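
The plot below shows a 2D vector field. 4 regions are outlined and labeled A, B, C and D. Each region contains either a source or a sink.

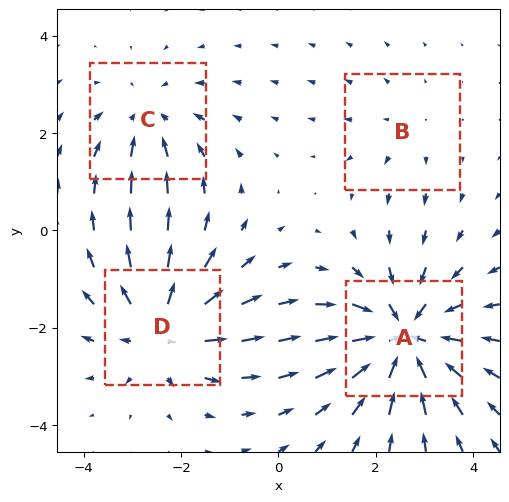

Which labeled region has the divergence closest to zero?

Divergence at each region's feature centre — A: about -6, B: about +2, C: about -3, D: about +4. Region B is closest to zero.

B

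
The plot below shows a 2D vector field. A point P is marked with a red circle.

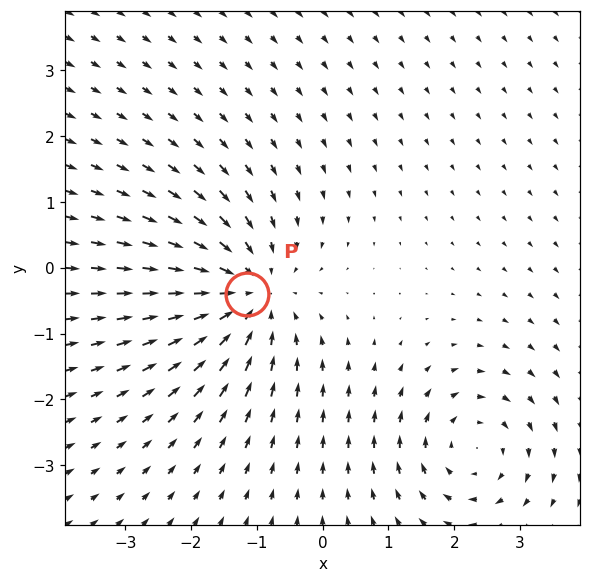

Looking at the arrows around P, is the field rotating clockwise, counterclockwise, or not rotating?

not rotating

Near P at (-1.1, -0.4) the arrows show no circulation. The curl there is ≈0.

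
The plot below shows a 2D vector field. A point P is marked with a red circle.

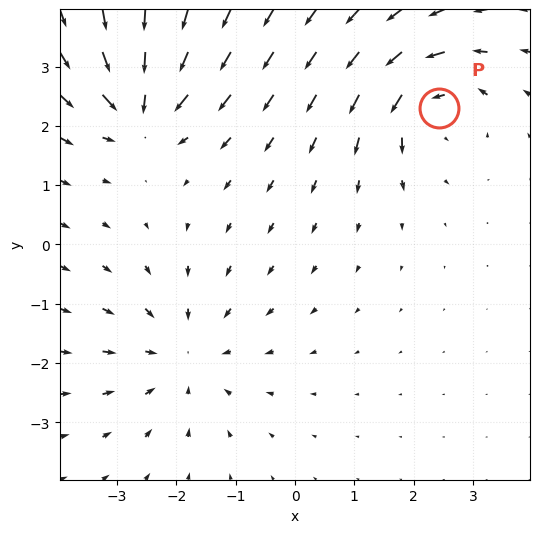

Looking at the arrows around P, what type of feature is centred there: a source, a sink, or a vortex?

At P (2.4, 2.3) the arrows circulate counterclockwise. Divergence ≈0, curl about +4 — near-zero divergence with nonzero curl is a vortex.

vortex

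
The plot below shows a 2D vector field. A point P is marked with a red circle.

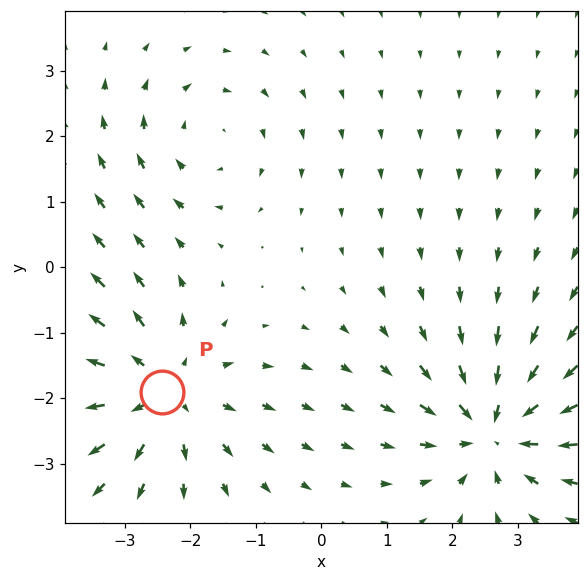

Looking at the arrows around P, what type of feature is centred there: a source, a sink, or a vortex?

source

At P (-2.4, -1.9) the arrows spread outward. Divergence about +4, curl ≈0 — positive divergence with near-zero curl is a source.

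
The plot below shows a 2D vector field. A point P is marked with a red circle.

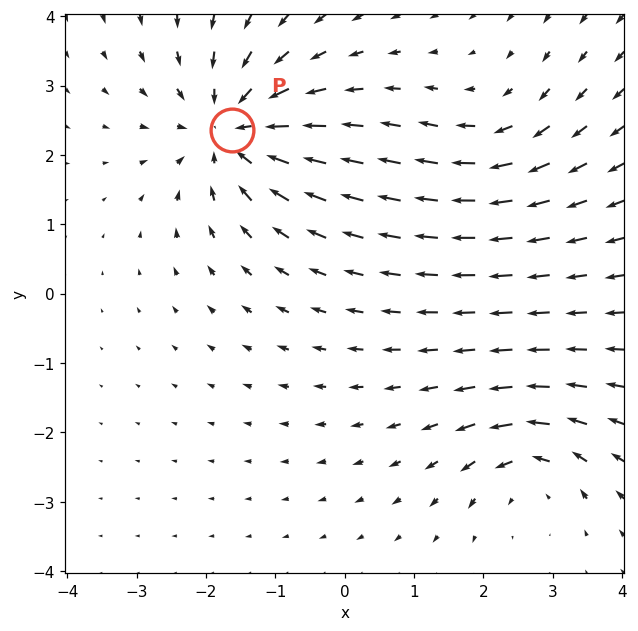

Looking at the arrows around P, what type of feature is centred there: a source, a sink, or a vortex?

At P (-1.6, 2.4) the arrows converge inward. Divergence about -5, curl ≈0 — negative divergence with near-zero curl is a sink.

sink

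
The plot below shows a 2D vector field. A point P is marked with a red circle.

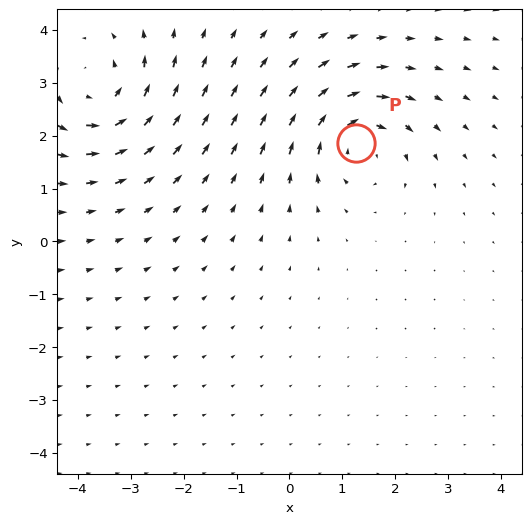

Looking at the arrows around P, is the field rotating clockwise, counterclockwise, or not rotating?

clockwise

Near P at (1.3, 1.9) the arrows circulate clockwise. The curl (z-component) there is about -6; negative curl means clockwise rotation.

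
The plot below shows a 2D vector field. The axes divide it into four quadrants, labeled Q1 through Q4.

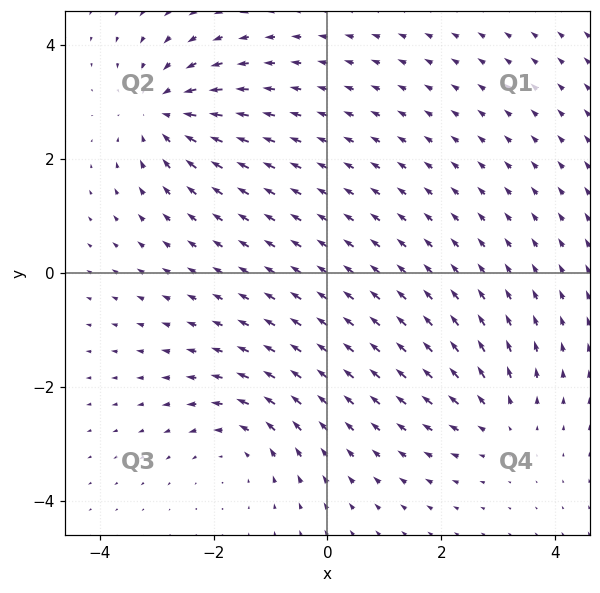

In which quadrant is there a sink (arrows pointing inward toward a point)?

Q2

The sink sits at approximately (-2.9, 2.8), which lies in quadrant Q2. The divergence there is about -6, negative as expected for a sink.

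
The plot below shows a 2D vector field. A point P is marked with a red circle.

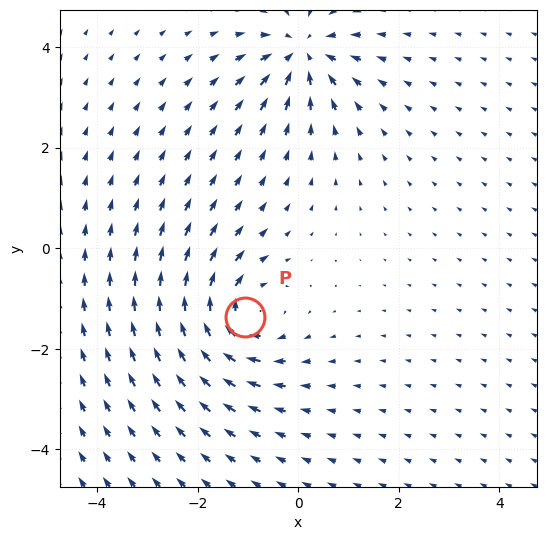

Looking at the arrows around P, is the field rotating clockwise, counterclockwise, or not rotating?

Near P at (-1.1, -1.4) the arrows circulate clockwise. The curl (z-component) there is about -4; negative curl means clockwise rotation.

clockwise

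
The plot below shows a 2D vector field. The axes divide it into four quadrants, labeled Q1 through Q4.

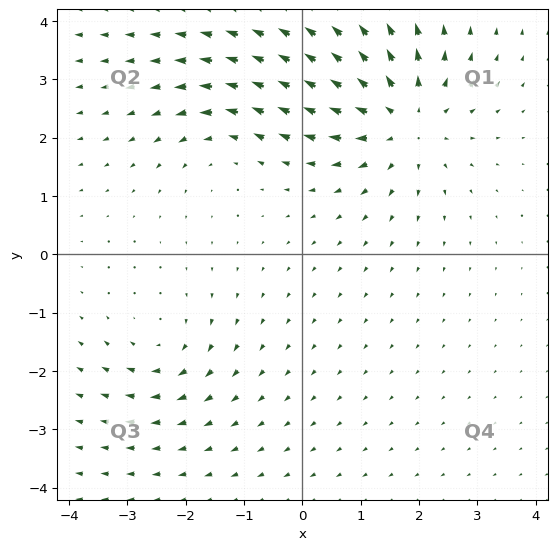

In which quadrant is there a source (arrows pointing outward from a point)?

The source sits at approximately (1.7, 2.3), which lies in quadrant Q1. The divergence there is about +5, positive as expected for a source.

Q1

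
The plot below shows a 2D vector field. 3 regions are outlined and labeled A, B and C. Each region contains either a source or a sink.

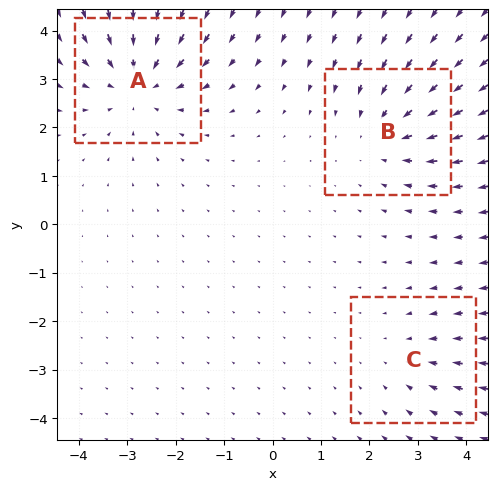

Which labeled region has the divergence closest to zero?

C

Divergence at each region's feature centre — A: about -4, B: about -3, C: about -2. Region C is closest to zero.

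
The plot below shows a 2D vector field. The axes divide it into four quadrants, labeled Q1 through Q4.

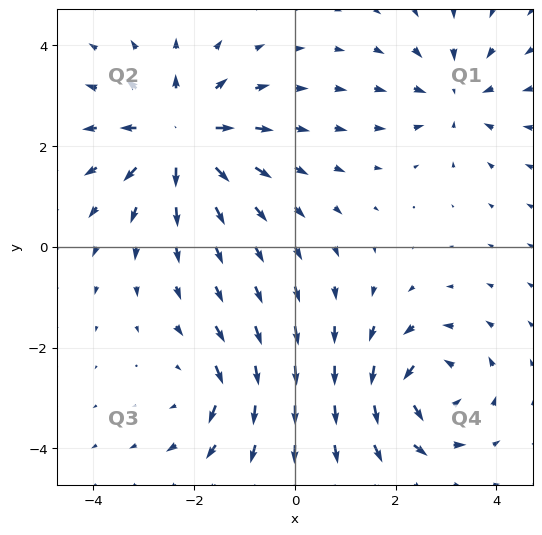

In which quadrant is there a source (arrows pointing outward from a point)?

The source sits at approximately (-2.3, 2.2), which lies in quadrant Q2. The divergence there is about +5, positive as expected for a source.

Q2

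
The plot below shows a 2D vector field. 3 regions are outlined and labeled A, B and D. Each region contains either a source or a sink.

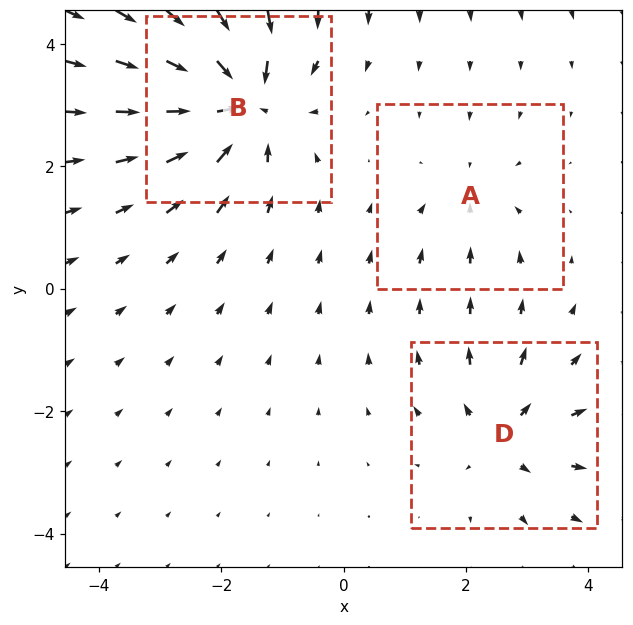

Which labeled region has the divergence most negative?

B

Divergence at each region's feature centre — A: about -2, B: about -6, D: about +3. Region B is most negative.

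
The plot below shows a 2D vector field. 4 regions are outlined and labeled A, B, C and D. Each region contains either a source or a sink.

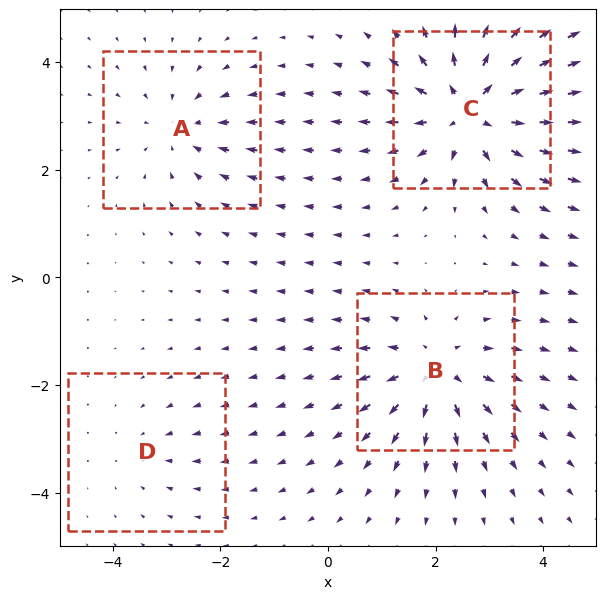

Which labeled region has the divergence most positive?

C

Divergence at each region's feature centre — A: about -4, B: about +5, C: about +7, D: about -2. Region C is most positive.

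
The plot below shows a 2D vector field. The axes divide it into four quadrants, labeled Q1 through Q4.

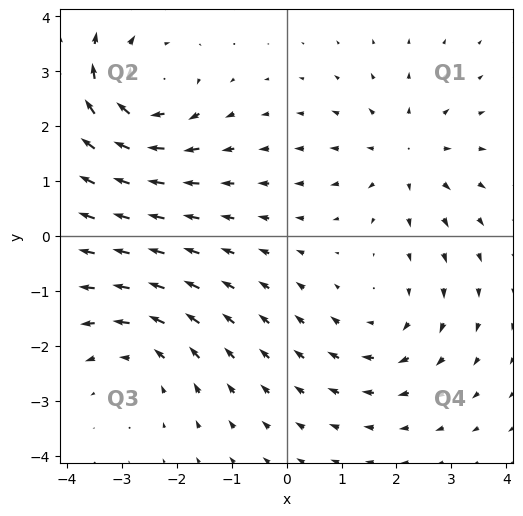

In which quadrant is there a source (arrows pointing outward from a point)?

Q1

The source sits at approximately (2.2, 1.5), which lies in quadrant Q1. The divergence there is about +3, positive as expected for a source.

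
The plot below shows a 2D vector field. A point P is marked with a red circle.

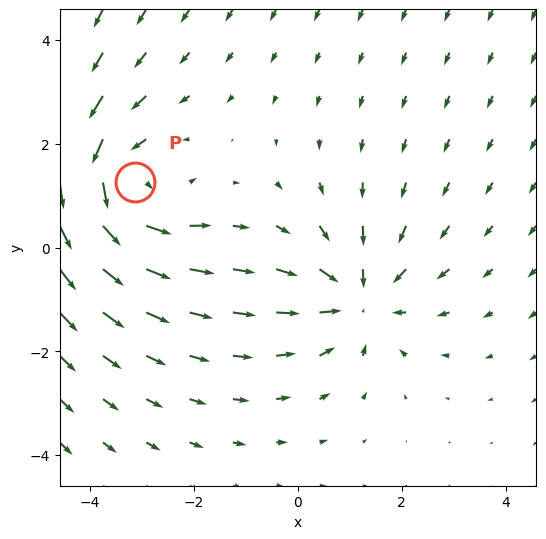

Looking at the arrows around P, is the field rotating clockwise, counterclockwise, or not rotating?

Near P at (-3.1, 1.3) the arrows circulate counterclockwise. The curl (z-component) there is about +4; positive curl means counterclockwise rotation.

counterclockwise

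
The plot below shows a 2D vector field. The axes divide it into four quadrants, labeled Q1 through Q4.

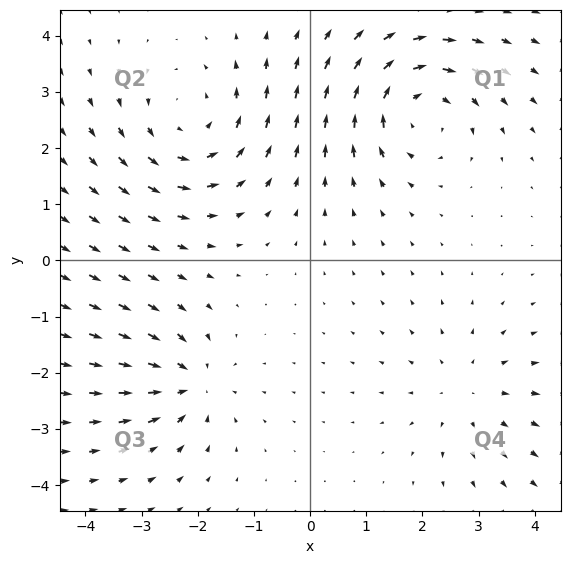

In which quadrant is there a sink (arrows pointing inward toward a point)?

Q3

The sink sits at approximately (-2.1, -2.2), which lies in quadrant Q3. The divergence there is about -4, negative as expected for a sink.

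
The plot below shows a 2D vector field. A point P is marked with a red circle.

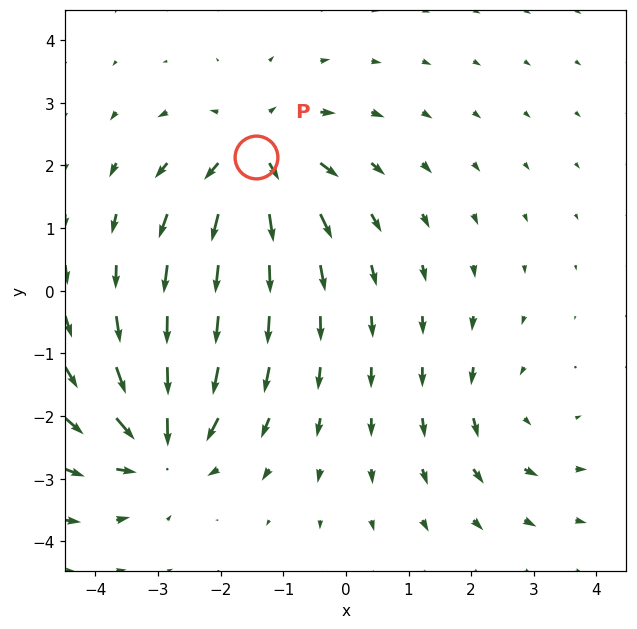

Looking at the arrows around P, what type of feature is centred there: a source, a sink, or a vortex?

source

At P (-1.4, 2.1) the arrows spread outward. Divergence about +5, curl ≈0 — positive divergence with near-zero curl is a source.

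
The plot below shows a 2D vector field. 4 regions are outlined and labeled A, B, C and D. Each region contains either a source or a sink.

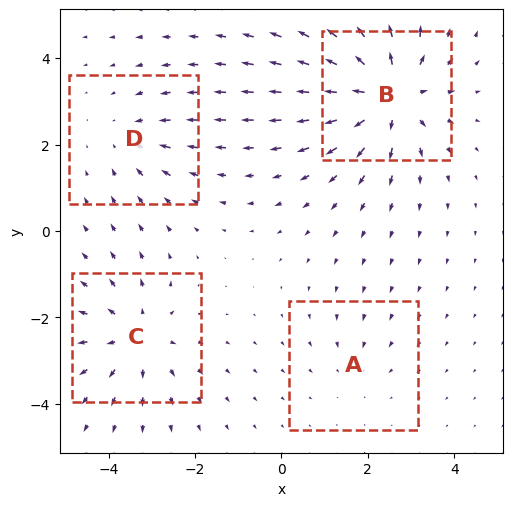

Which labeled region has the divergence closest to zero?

Divergence at each region's feature centre — A: about -2, B: about +7, C: about +4, D: about -3. Region A is closest to zero.

A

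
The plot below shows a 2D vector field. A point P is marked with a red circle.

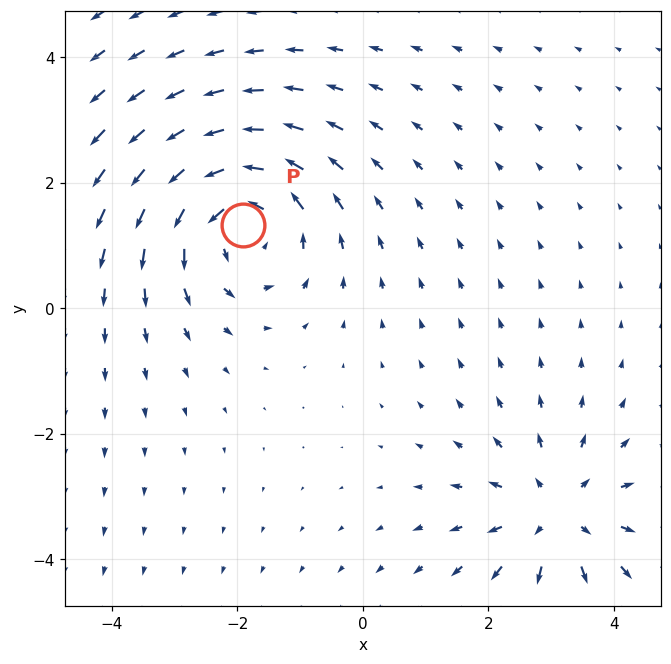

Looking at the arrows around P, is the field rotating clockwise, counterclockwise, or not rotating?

counterclockwise

Near P at (-1.9, 1.3) the arrows circulate counterclockwise. The curl (z-component) there is about +4; positive curl means counterclockwise rotation.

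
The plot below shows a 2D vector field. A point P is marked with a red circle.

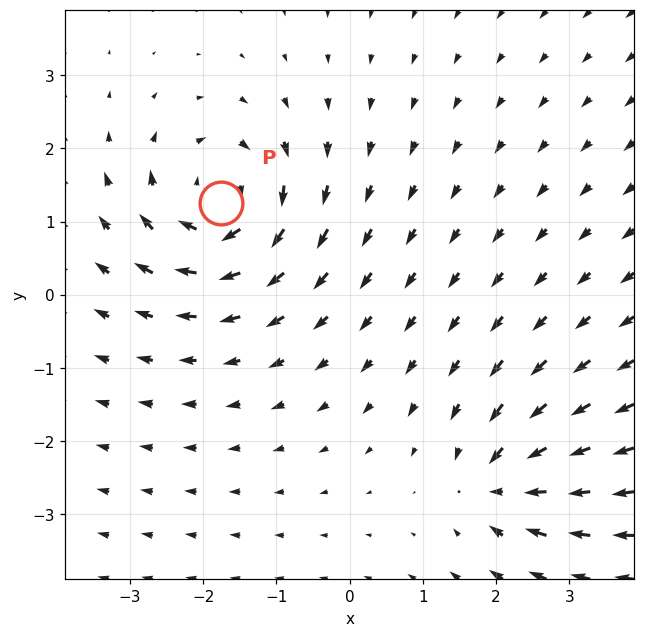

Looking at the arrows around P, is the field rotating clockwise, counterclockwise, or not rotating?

clockwise

Near P at (-1.8, 1.3) the arrows circulate clockwise. The curl (z-component) there is about -5; negative curl means clockwise rotation.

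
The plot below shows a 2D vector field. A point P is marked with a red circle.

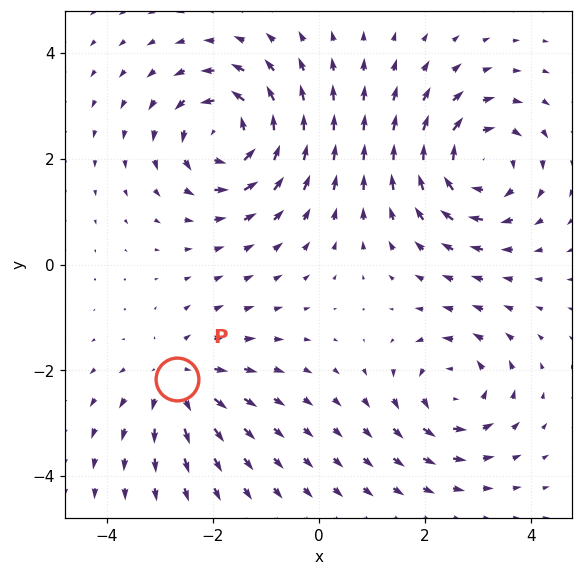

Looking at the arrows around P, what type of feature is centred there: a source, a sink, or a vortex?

source

At P (-2.7, -2.2) the arrows spread outward. Divergence about +4, curl ≈0 — positive divergence with near-zero curl is a source.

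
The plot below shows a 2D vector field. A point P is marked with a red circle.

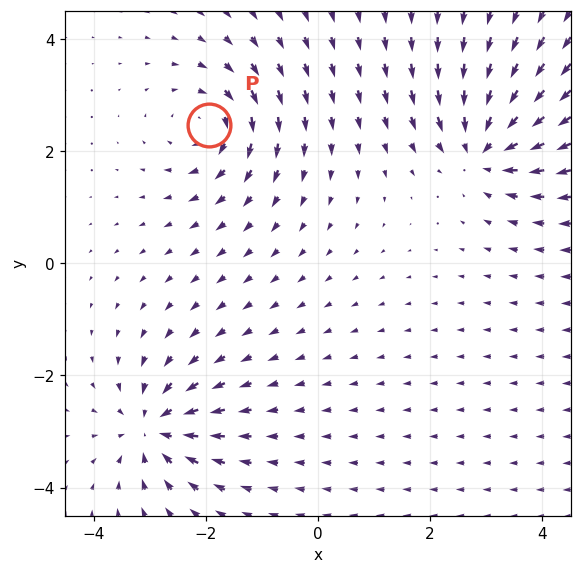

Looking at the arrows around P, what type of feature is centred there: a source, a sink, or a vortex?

At P (-1.9, 2.5) the arrows circulate clockwise. Divergence ≈0, curl about -4 — near-zero divergence with nonzero curl is a vortex.

vortex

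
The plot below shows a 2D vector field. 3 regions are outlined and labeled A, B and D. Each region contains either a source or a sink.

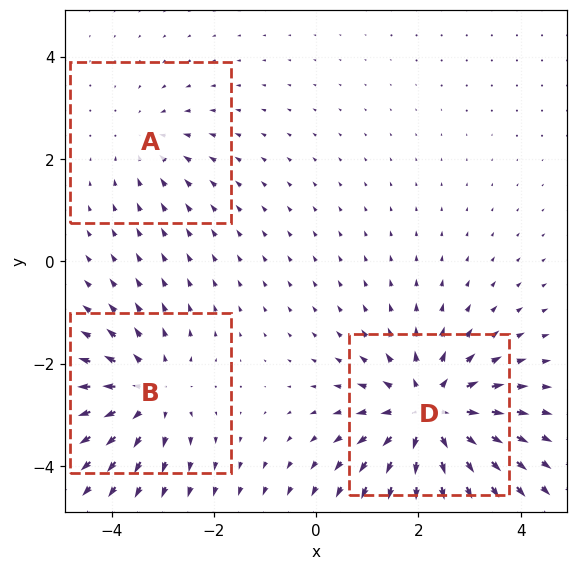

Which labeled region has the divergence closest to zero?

A

Divergence at each region's feature centre — A: about -2, B: about +3, D: about +5. Region A is closest to zero.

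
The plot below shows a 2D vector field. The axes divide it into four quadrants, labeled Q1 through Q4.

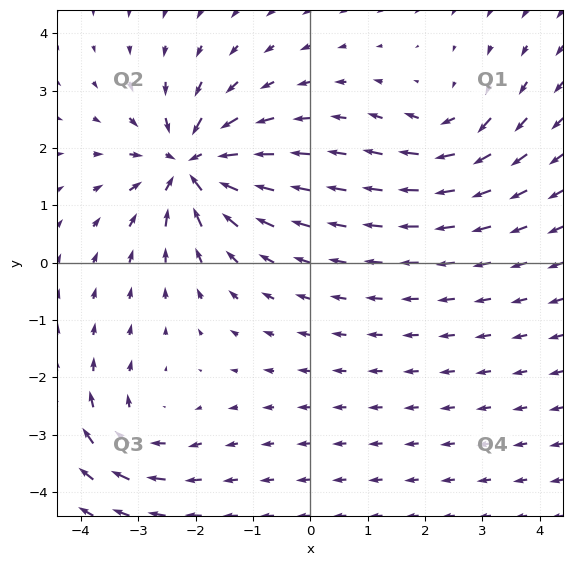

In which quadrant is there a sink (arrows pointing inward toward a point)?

The sink sits at approximately (-2.1, 1.7), which lies in quadrant Q2. The divergence there is about -7, negative as expected for a sink.

Q2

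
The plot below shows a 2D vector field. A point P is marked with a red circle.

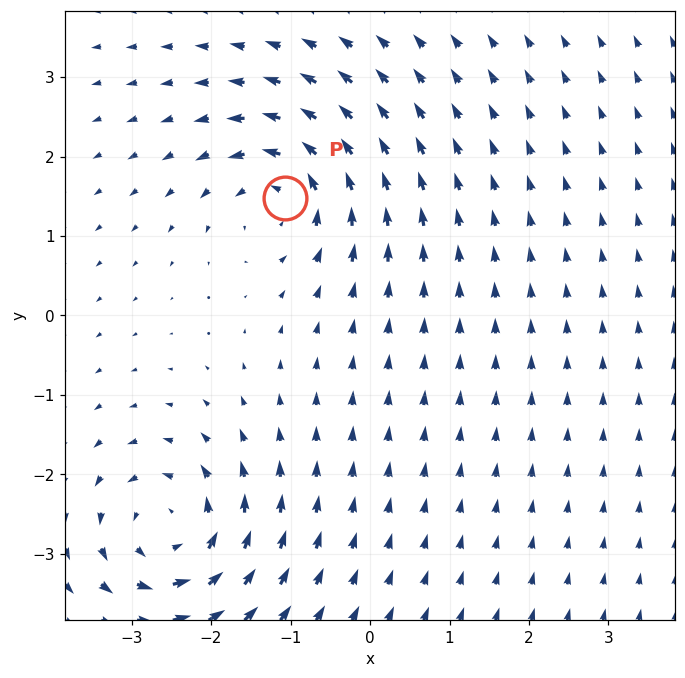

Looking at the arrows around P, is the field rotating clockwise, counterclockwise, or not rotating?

Near P at (-1.1, 1.5) the arrows circulate counterclockwise. The curl (z-component) there is about +5; positive curl means counterclockwise rotation.

counterclockwise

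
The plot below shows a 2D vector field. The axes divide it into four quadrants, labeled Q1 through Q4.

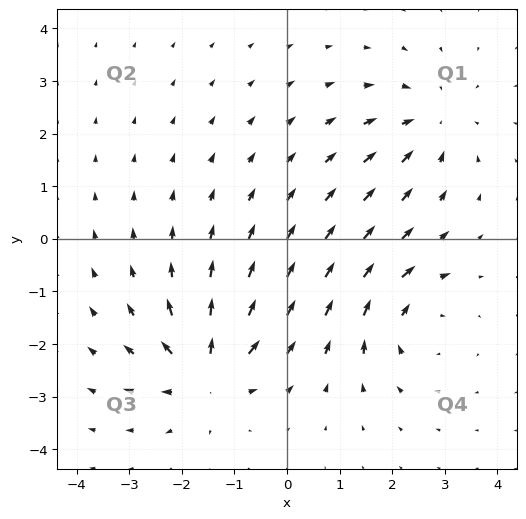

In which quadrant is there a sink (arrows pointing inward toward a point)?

The sink sits at approximately (2.7, 2.2), which lies in quadrant Q1. The divergence there is about -4, negative as expected for a sink.

Q1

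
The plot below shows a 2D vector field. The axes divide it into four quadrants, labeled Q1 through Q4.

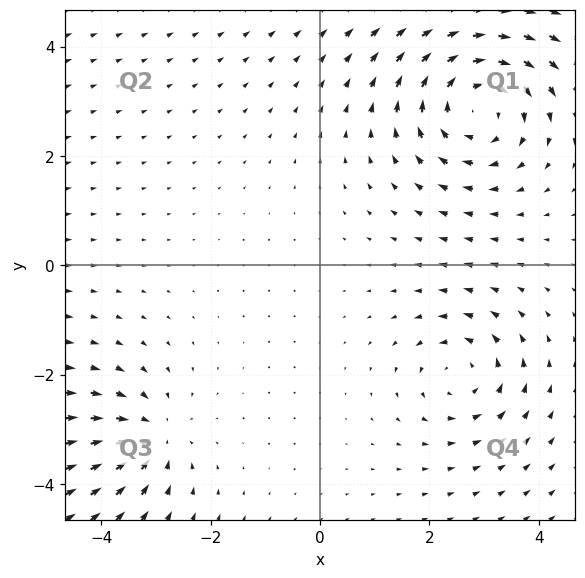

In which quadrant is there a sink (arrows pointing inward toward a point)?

Q3

The sink sits at approximately (-3.1, -3.1), which lies in quadrant Q3. The divergence there is about -3, negative as expected for a sink.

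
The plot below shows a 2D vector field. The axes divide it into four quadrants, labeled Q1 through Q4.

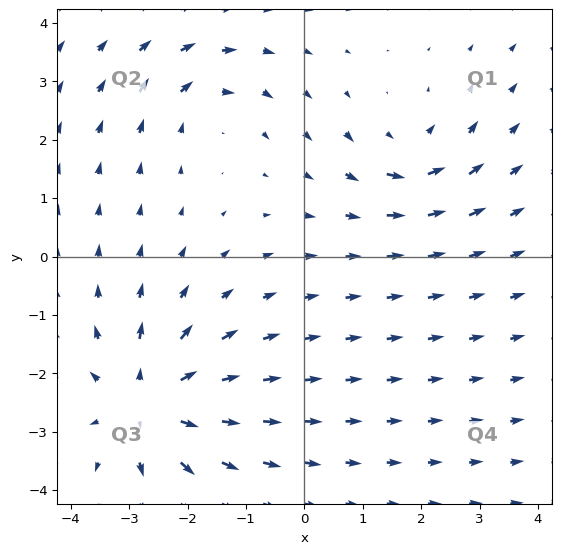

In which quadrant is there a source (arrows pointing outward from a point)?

Q3

The source sits at approximately (-2.6, -2.5), which lies in quadrant Q3. The divergence there is about +5, positive as expected for a source.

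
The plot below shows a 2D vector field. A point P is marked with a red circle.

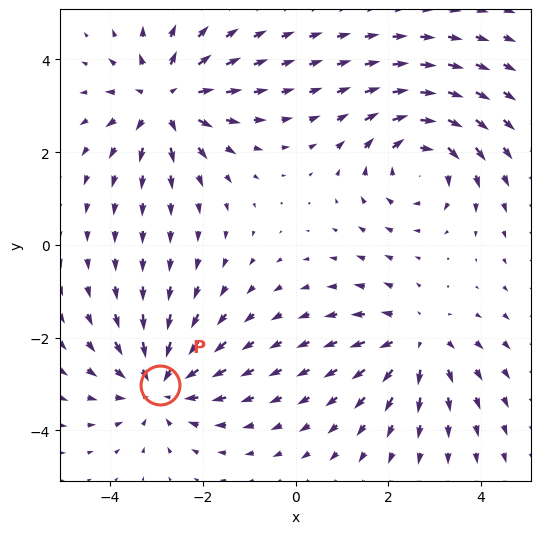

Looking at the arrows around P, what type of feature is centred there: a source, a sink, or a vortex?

At P (-2.9, -3.0) the arrows converge inward. Divergence about -3, curl ≈0 — negative divergence with near-zero curl is a sink.

sink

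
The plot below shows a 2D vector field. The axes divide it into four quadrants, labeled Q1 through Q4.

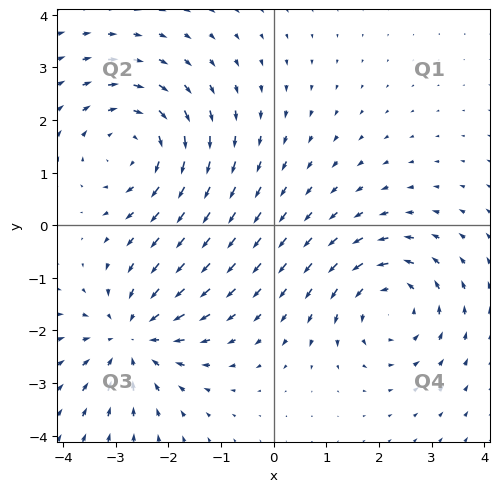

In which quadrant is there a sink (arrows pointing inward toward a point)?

The sink sits at approximately (-2.7, -2.1), which lies in quadrant Q3. The divergence there is about -4, negative as expected for a sink.

Q3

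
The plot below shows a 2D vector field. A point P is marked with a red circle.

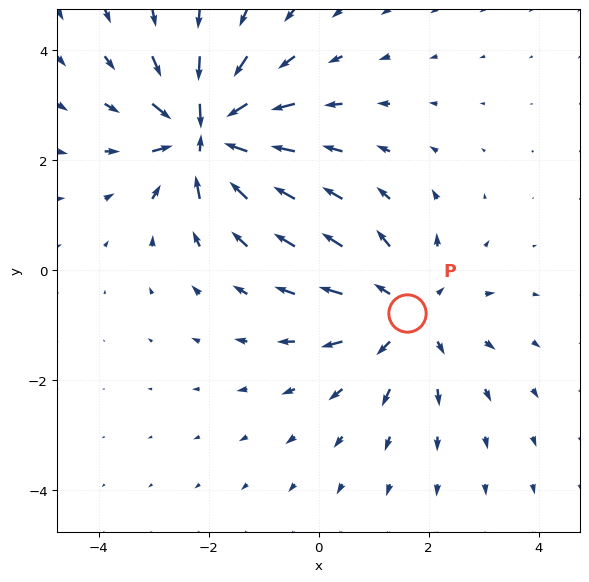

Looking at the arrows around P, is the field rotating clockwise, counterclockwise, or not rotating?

not rotating

Near P at (1.6, -0.8) the arrows show no circulation. The curl there is ≈0.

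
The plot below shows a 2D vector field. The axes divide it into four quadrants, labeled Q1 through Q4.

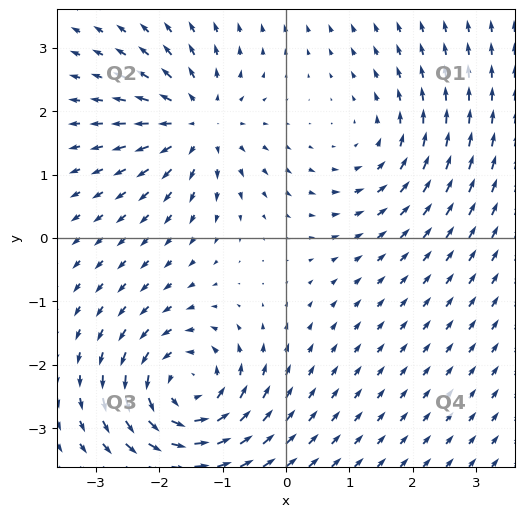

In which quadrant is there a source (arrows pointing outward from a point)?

The source sits at approximately (-1.4, 1.8), which lies in quadrant Q2. The divergence there is about +5, positive as expected for a source.

Q2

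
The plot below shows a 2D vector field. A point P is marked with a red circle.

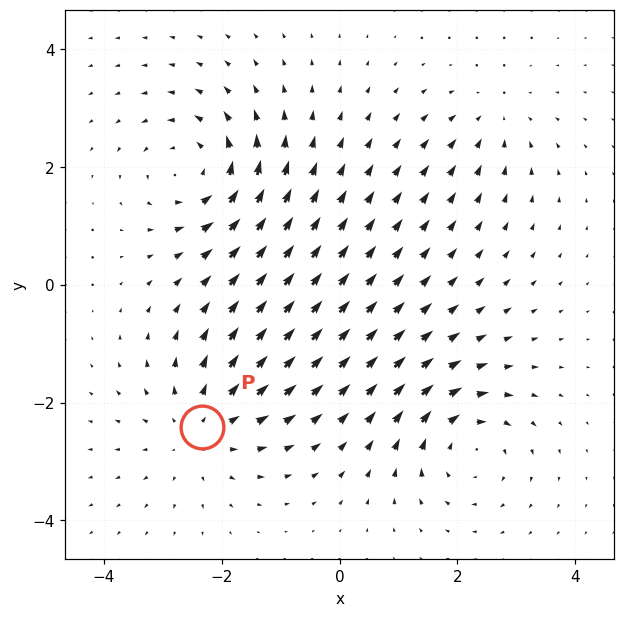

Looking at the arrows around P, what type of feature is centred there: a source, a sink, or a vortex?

source

At P (-2.3, -2.4) the arrows spread outward. Divergence about +4, curl ≈0 — positive divergence with near-zero curl is a source.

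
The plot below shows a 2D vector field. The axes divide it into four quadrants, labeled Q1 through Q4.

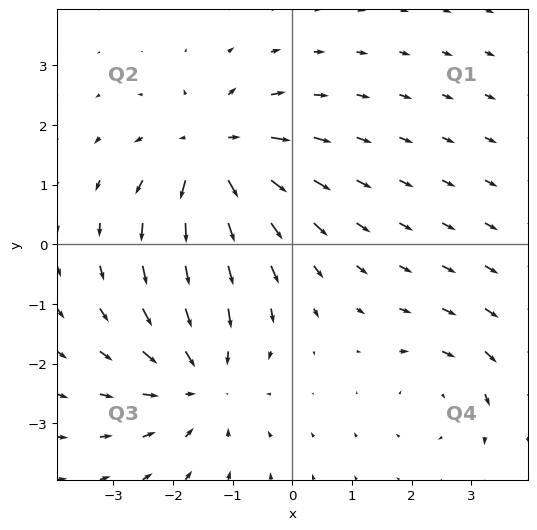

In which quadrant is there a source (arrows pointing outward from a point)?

The source sits at approximately (-1.3, 1.5), which lies in quadrant Q2. The divergence there is about +5, positive as expected for a source.

Q2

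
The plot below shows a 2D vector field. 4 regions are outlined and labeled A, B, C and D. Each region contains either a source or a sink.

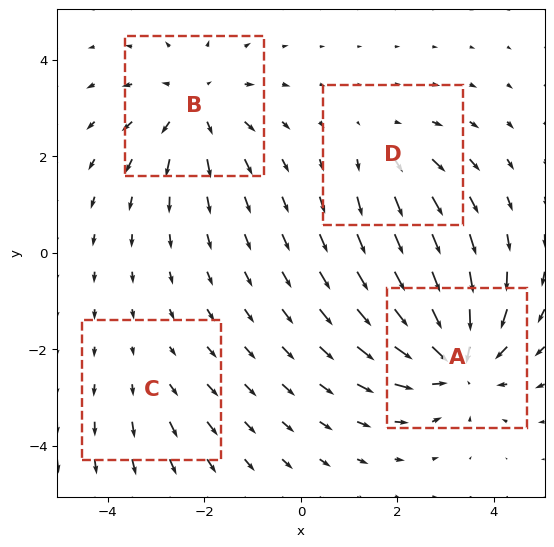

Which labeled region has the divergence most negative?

A

Divergence at each region's feature centre — A: about -6, B: about +4, C: about +2, D: about +3. Region A is most negative.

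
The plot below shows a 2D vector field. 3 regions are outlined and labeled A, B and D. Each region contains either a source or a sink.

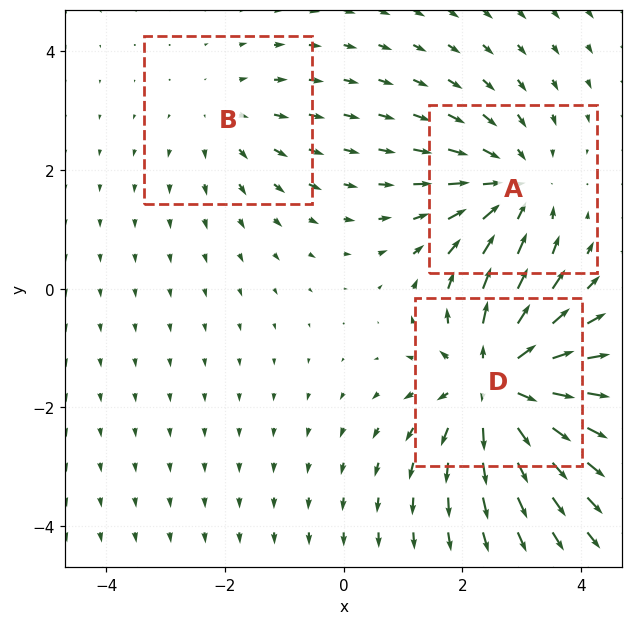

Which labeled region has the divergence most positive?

D

Divergence at each region's feature centre — A: about -3, B: about +2, D: about +4. Region D is most positive.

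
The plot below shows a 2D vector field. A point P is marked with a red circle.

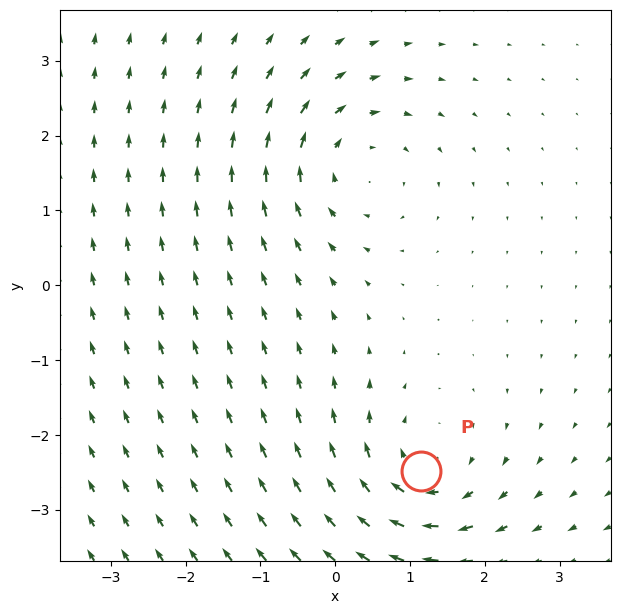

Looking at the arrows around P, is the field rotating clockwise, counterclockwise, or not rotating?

clockwise

Near P at (1.2, -2.5) the arrows circulate clockwise. The curl (z-component) there is about -5; negative curl means clockwise rotation.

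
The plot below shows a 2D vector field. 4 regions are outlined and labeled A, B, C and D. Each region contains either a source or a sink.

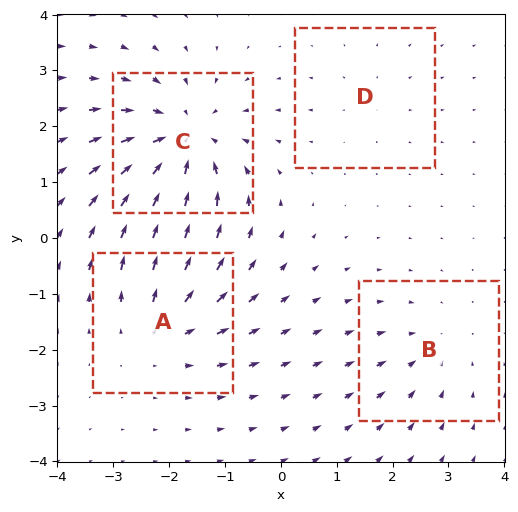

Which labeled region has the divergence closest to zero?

Divergence at each region's feature centre — A: about +4, B: about -3, C: about -7, D: about +2. Region D is closest to zero.

D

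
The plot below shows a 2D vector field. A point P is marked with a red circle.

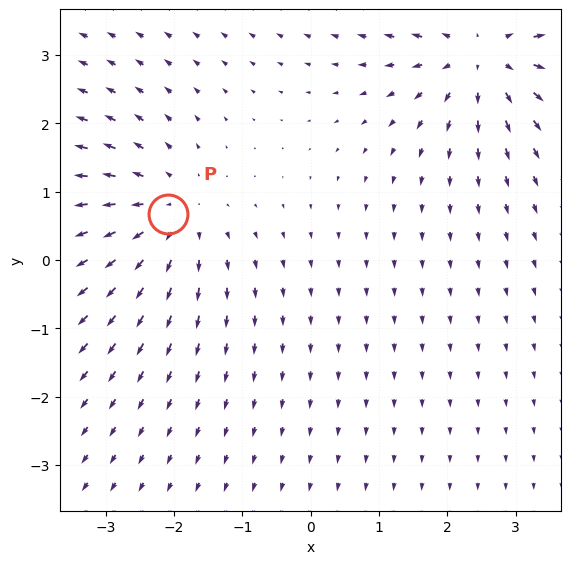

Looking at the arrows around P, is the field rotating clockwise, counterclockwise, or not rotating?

Near P at (-2.1, 0.7) the arrows show no circulation. The curl there is ≈0.

not rotating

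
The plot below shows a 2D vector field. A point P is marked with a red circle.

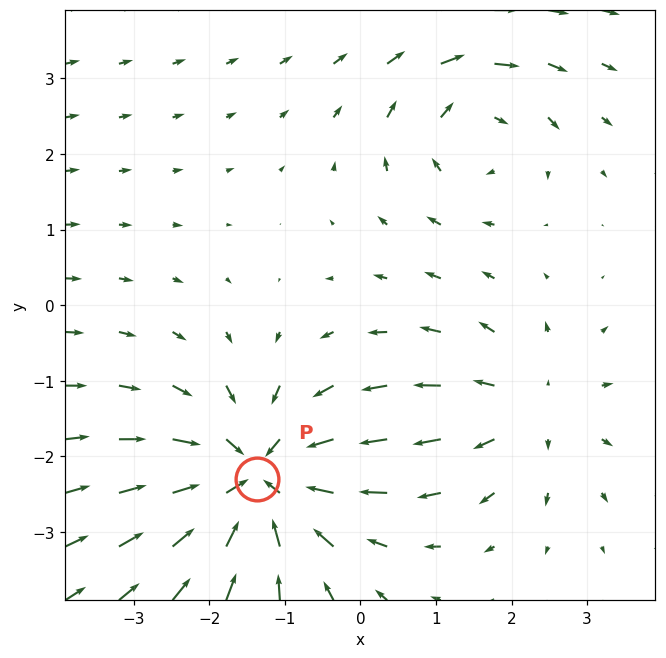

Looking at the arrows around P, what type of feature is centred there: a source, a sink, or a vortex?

At P (-1.4, -2.3) the arrows converge inward. Divergence about -5, curl ≈0 — negative divergence with near-zero curl is a sink.

sink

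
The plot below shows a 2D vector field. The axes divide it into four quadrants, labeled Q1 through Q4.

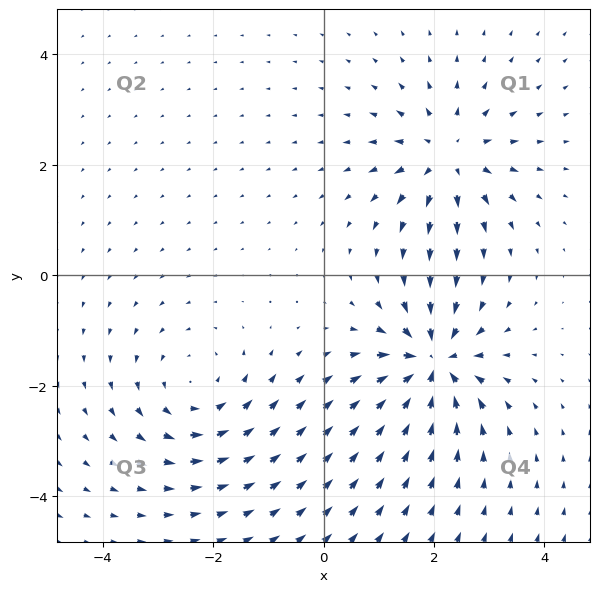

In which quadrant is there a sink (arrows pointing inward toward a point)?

Q4

The sink sits at approximately (2.0, -1.6), which lies in quadrant Q4. The divergence there is about -7, negative as expected for a sink.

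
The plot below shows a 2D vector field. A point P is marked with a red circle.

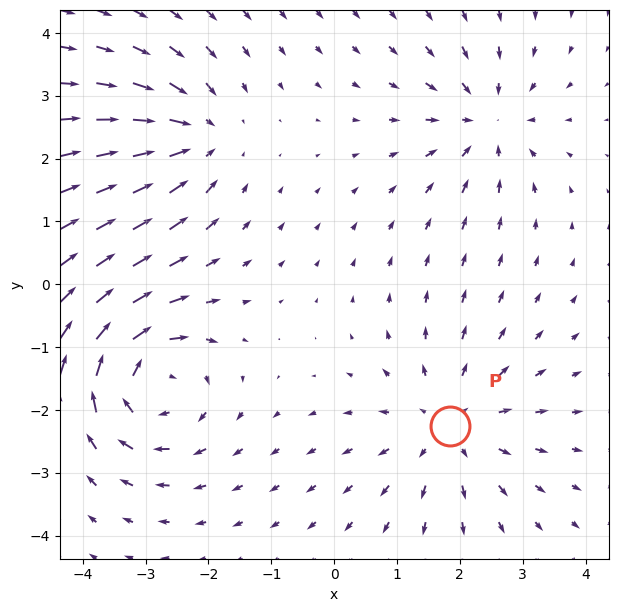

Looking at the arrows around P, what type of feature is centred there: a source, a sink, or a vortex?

source

At P (1.8, -2.2) the arrows spread outward. Divergence about +3, curl ≈0 — positive divergence with near-zero curl is a source.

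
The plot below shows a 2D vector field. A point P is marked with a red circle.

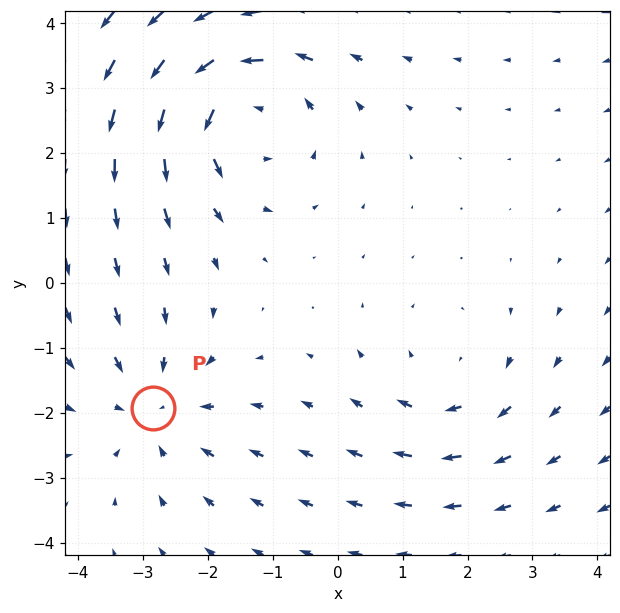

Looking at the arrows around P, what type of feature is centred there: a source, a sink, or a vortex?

At P (-2.8, -1.9) the arrows converge inward. Divergence about -3, curl ≈0 — negative divergence with near-zero curl is a sink.

sink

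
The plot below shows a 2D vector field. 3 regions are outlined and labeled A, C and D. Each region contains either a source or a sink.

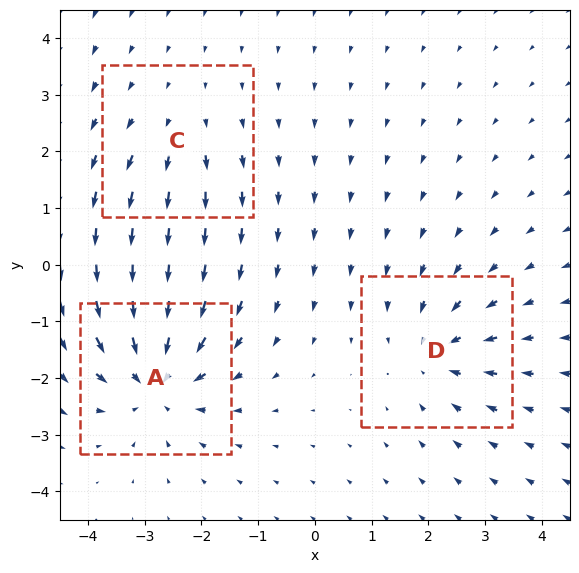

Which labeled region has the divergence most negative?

A

Divergence at each region's feature centre — A: about -5, C: about +2, D: about -3. Region A is most negative.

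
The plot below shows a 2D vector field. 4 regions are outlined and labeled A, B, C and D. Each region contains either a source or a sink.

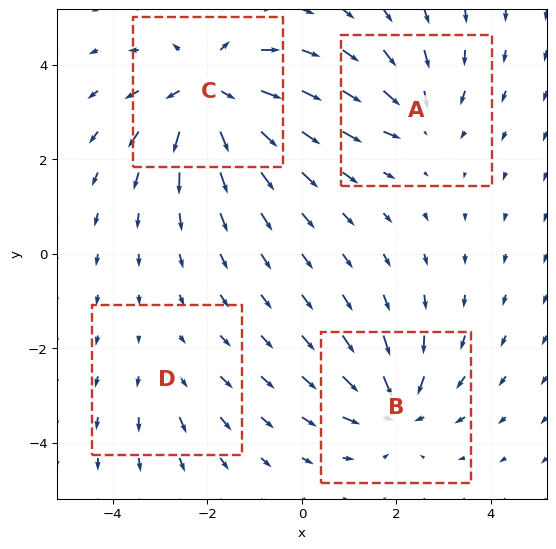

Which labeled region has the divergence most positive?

C

Divergence at each region's feature centre — A: about -4, B: about -5, C: about +7, D: about +2. Region C is most positive.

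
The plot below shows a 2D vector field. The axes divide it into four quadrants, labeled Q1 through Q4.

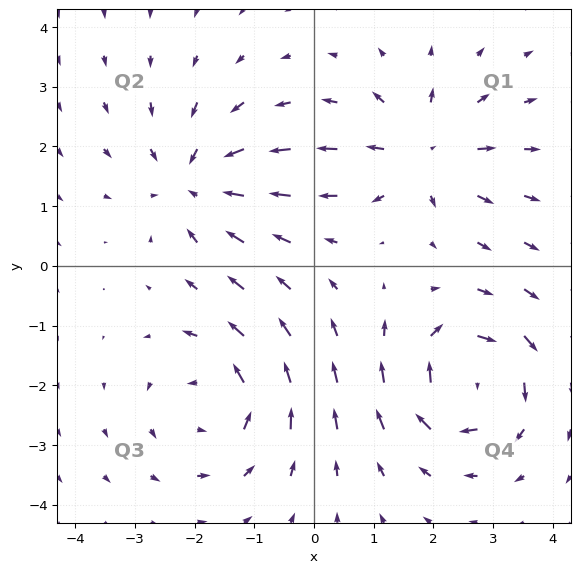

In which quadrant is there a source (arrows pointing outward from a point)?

The source sits at approximately (1.8, 1.9), which lies in quadrant Q1. The divergence there is about +5, positive as expected for a source.

Q1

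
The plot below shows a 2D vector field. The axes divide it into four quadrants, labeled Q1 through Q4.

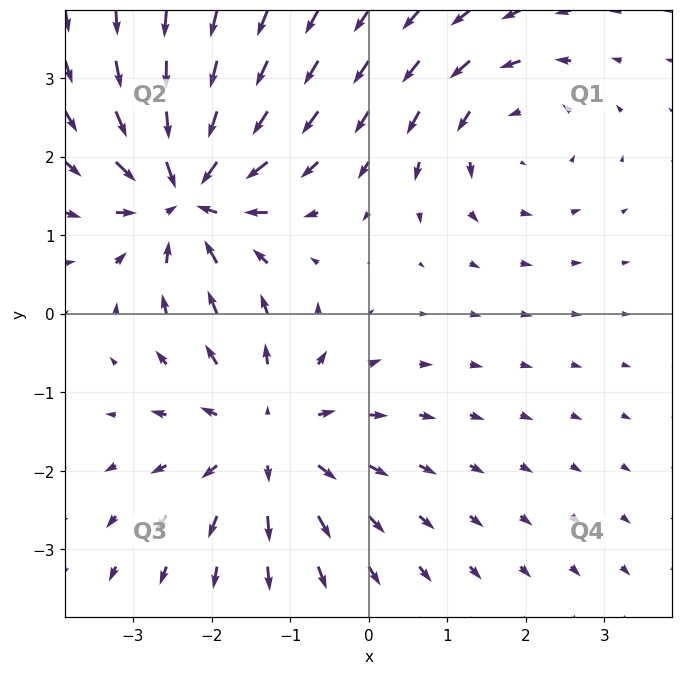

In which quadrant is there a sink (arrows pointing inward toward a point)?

Q2

The sink sits at approximately (-2.3, 1.5), which lies in quadrant Q2. The divergence there is about -6, negative as expected for a sink.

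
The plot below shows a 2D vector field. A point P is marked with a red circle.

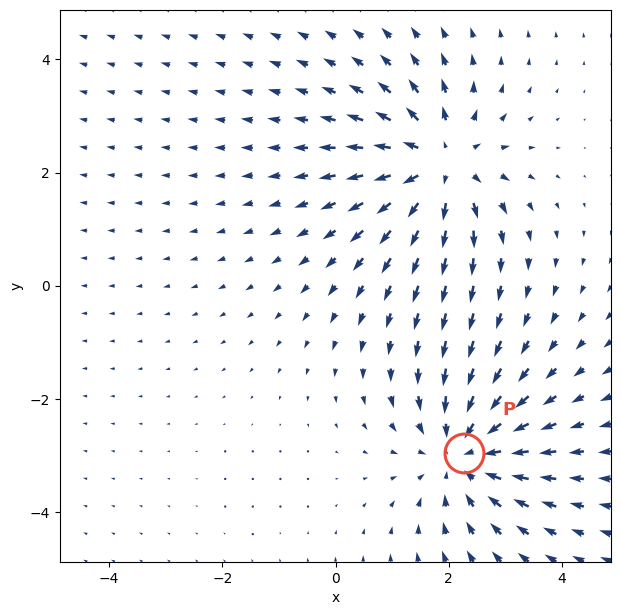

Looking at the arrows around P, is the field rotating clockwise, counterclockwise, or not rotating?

not rotating

Near P at (2.3, -3.0) the arrows show no circulation. The curl there is ≈0.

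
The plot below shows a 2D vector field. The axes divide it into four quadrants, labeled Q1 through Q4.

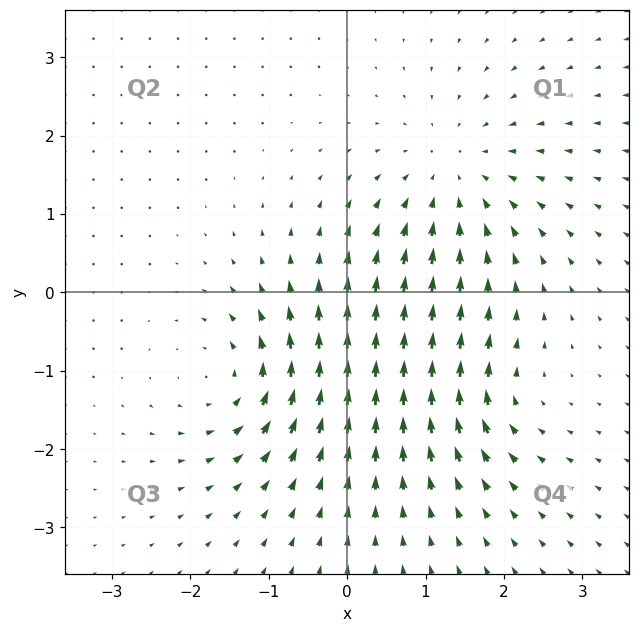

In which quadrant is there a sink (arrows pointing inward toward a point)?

Q1

The sink sits at approximately (1.4, 1.5), which lies in quadrant Q1. The divergence there is about -4, negative as expected for a sink.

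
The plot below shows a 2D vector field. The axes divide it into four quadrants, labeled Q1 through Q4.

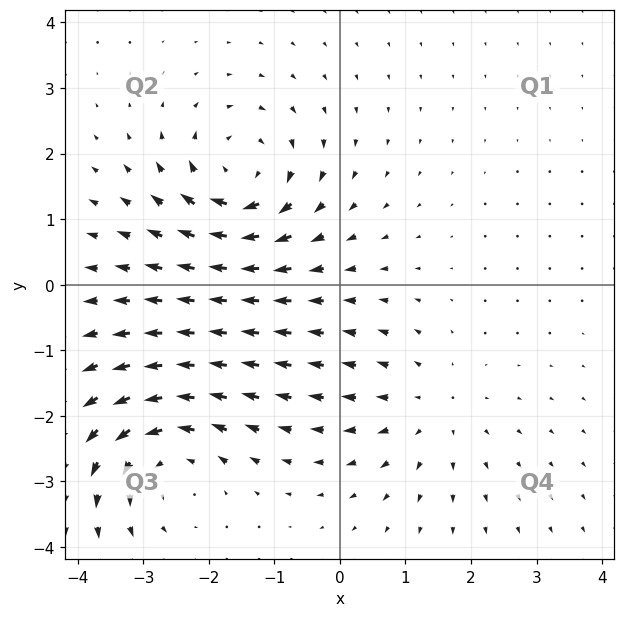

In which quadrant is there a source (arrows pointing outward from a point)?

The source sits at approximately (1.3, -1.9), which lies in quadrant Q4. The divergence there is about +3, positive as expected for a source.

Q4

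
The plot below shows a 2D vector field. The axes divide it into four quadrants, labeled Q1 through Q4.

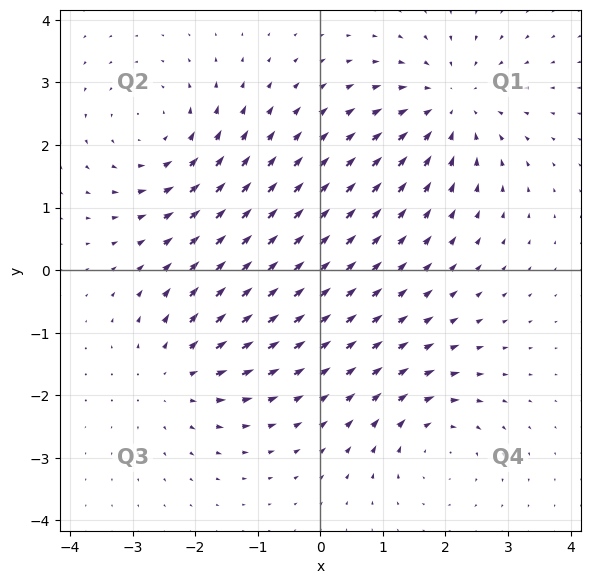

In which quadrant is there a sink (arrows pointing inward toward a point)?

The sink sits at approximately (2.1, 2.6), which lies in quadrant Q1. The divergence there is about -4, negative as expected for a sink.

Q1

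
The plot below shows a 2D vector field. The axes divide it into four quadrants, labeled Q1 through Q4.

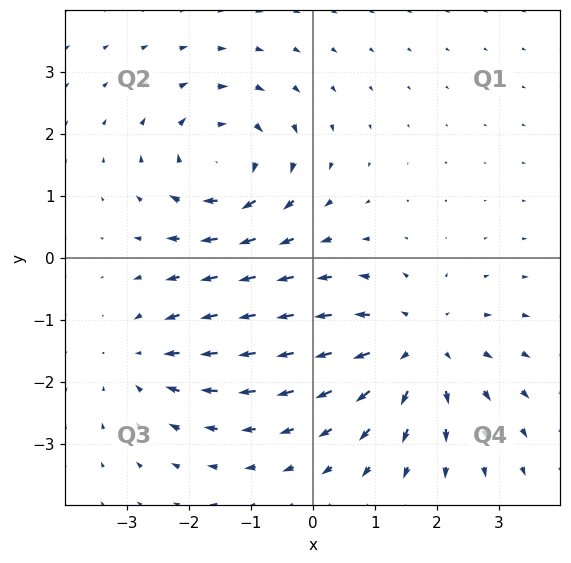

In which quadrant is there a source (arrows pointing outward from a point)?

The source sits at approximately (1.7, -1.4), which lies in quadrant Q4. The divergence there is about +4, positive as expected for a source.

Q4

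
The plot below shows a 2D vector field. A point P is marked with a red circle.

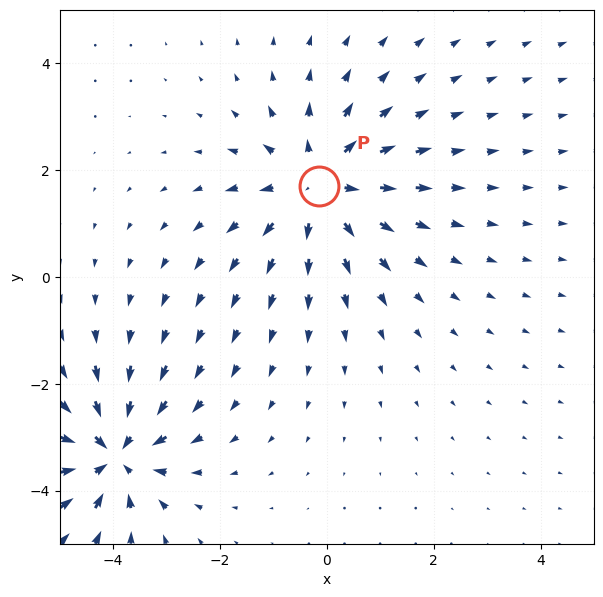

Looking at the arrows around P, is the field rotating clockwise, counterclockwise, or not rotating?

not rotating

Near P at (-0.1, 1.7) the arrows show no circulation. The curl there is ≈0.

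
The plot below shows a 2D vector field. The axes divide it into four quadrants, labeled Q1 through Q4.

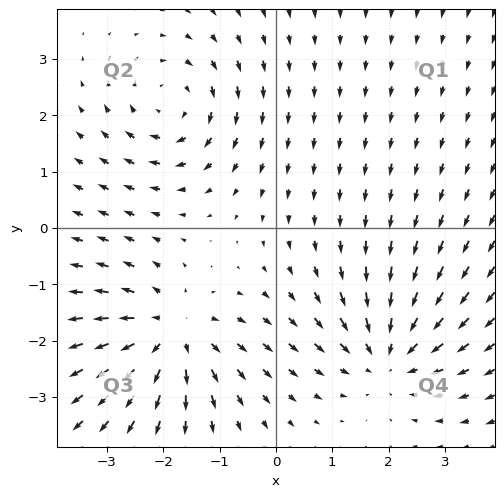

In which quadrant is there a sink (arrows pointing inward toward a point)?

Q4

The sink sits at approximately (2.0, -2.3), which lies in quadrant Q4. The divergence there is about -4, negative as expected for a sink.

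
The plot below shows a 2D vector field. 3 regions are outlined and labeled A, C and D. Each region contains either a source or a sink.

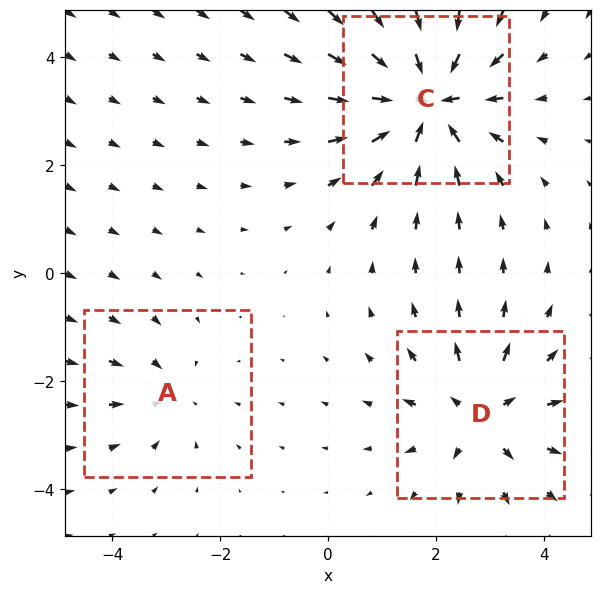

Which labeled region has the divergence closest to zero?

Divergence at each region's feature centre — A: about -2, C: about -5, D: about +3. Region A is closest to zero.

A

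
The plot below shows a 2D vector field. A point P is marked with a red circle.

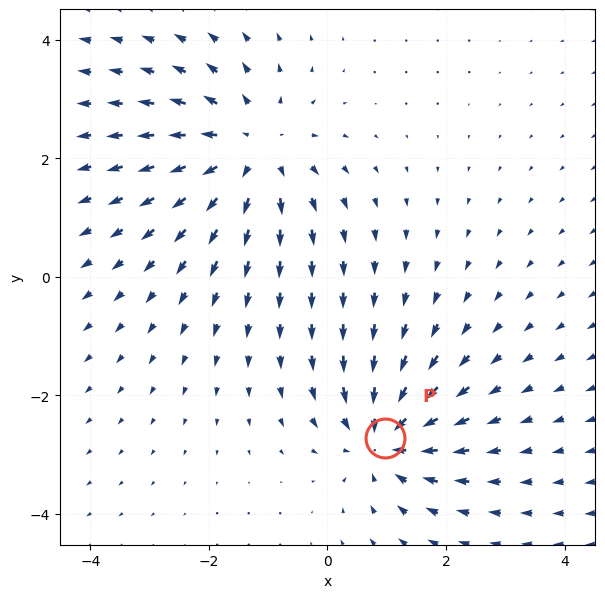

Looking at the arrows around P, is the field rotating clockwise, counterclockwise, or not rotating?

Near P at (1.0, -2.7) the arrows show no circulation. The curl there is ≈0.

not rotating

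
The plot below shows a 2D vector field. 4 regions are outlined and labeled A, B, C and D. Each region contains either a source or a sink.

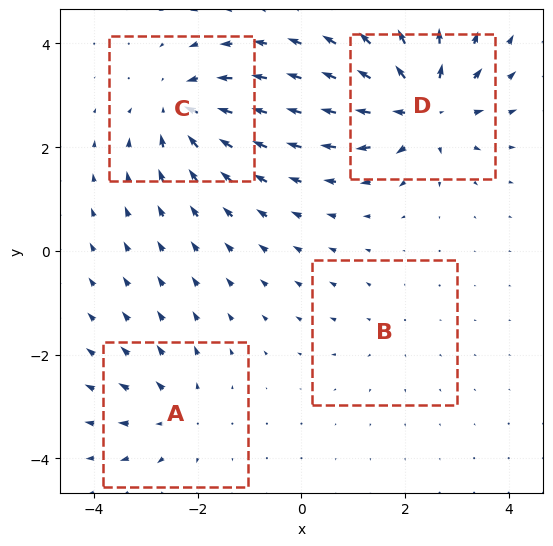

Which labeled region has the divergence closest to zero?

B

Divergence at each region's feature centre — A: about +4, B: about +2, C: about -6, D: about +7. Region B is closest to zero.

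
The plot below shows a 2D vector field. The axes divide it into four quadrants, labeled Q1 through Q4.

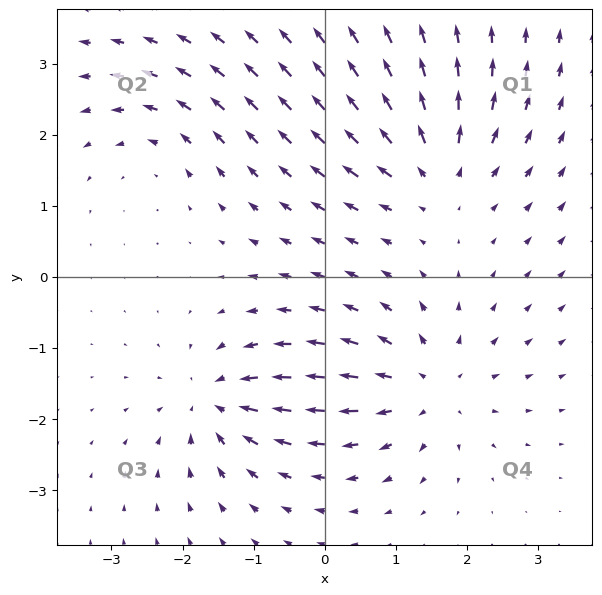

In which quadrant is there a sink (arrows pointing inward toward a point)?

Q3

The sink sits at approximately (-1.5, -1.8), which lies in quadrant Q3. The divergence there is about -6, negative as expected for a sink.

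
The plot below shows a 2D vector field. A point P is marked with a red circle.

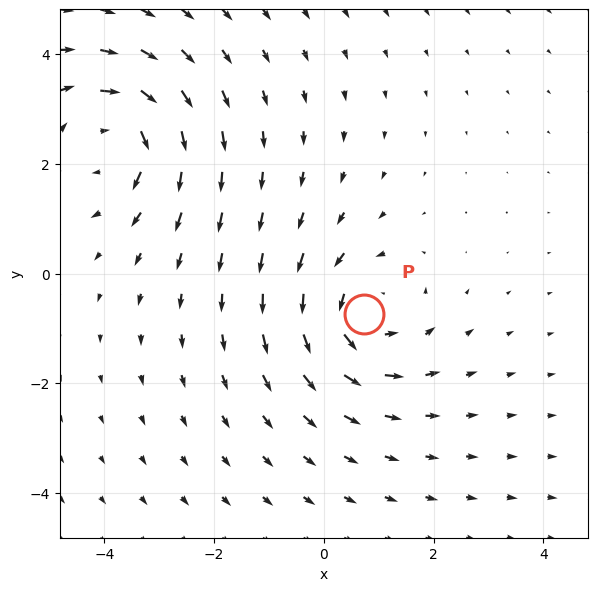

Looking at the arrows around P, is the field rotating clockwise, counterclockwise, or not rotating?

Near P at (0.7, -0.7) the arrows circulate counterclockwise. The curl (z-component) there is about +4; positive curl means counterclockwise rotation.

counterclockwise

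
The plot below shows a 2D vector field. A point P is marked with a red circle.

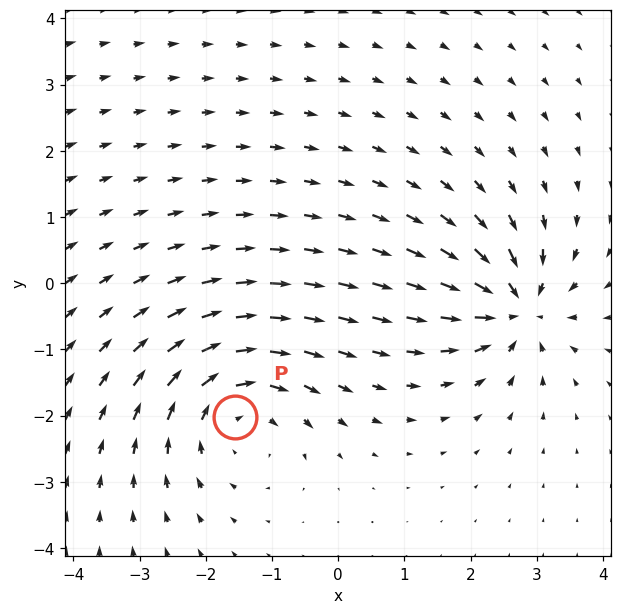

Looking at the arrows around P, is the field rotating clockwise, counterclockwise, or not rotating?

clockwise

Near P at (-1.6, -2.0) the arrows circulate clockwise. The curl (z-component) there is about -4; negative curl means clockwise rotation.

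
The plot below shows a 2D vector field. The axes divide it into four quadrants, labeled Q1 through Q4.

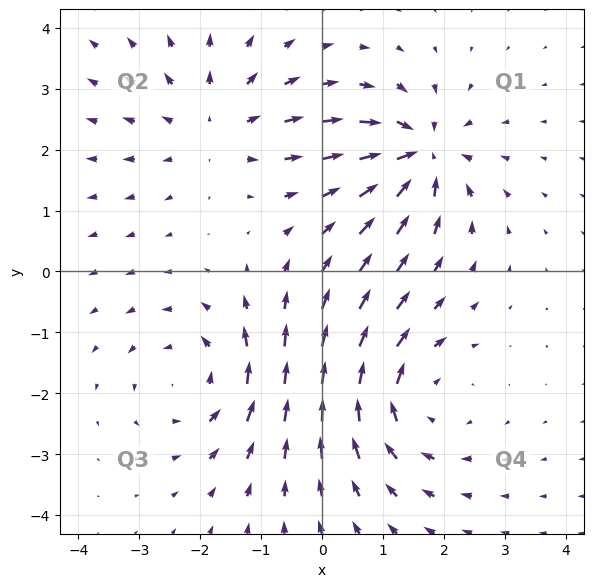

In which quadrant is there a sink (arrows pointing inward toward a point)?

Q1

The sink sits at approximately (1.6, 1.9), which lies in quadrant Q1. The divergence there is about -4, negative as expected for a sink.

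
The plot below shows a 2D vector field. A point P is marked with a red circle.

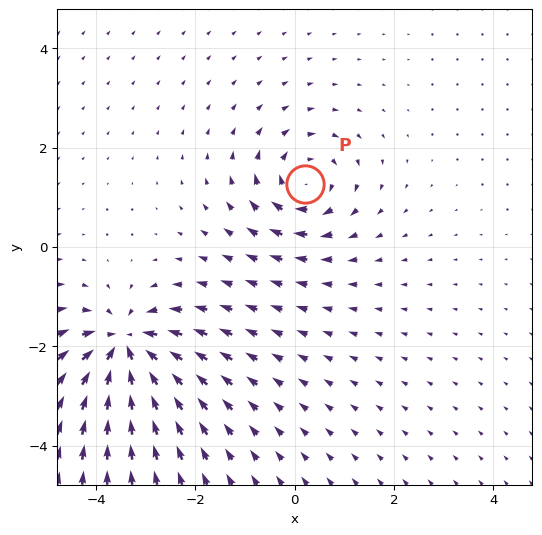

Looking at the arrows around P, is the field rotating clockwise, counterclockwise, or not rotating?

Near P at (0.2, 1.3) the arrows circulate clockwise. The curl (z-component) there is about -5; negative curl means clockwise rotation.

clockwise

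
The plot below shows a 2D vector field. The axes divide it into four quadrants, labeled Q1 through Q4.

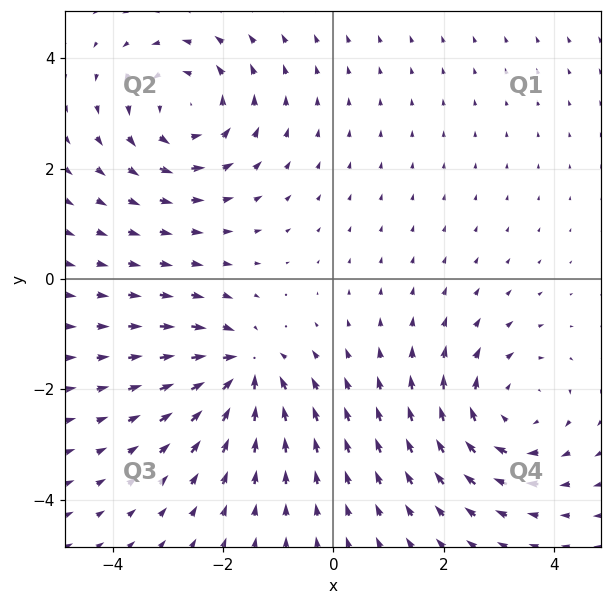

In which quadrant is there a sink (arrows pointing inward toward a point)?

The sink sits at approximately (-1.6, -1.6), which lies in quadrant Q3. The divergence there is about -5, negative as expected for a sink.

Q3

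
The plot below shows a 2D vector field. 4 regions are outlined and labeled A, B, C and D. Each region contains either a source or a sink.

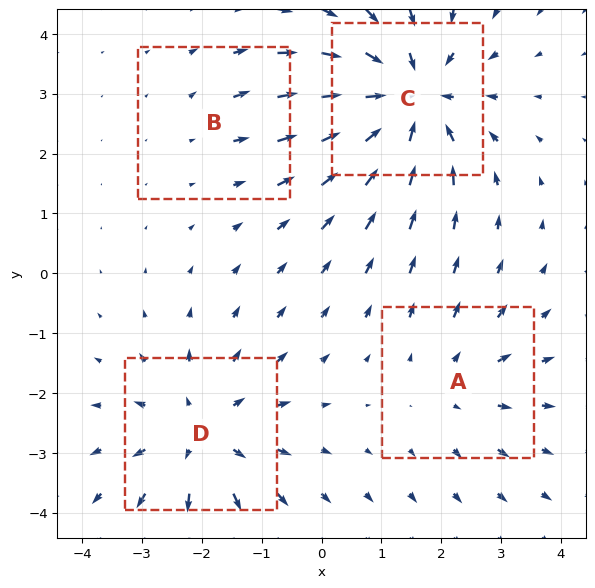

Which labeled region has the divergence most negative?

Divergence at each region's feature centre — A: about +3, B: about +2, C: about -6, D: about +4. Region C is most negative.

C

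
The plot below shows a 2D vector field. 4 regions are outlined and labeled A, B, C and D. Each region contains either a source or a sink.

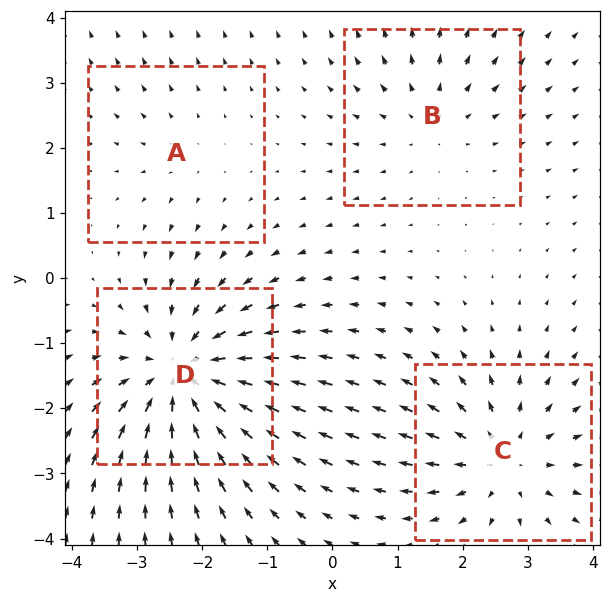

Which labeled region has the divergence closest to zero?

Divergence at each region's feature centre — A: about +2, B: about +3, C: about +5, D: about -7. Region A is closest to zero.

A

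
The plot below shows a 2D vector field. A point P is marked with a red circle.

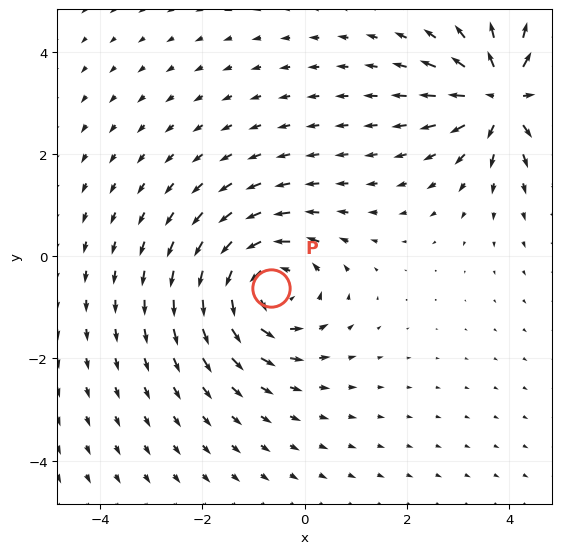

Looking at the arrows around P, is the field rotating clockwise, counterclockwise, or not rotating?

Near P at (-0.7, -0.6) the arrows circulate counterclockwise. The curl (z-component) there is about +5; positive curl means counterclockwise rotation.

counterclockwise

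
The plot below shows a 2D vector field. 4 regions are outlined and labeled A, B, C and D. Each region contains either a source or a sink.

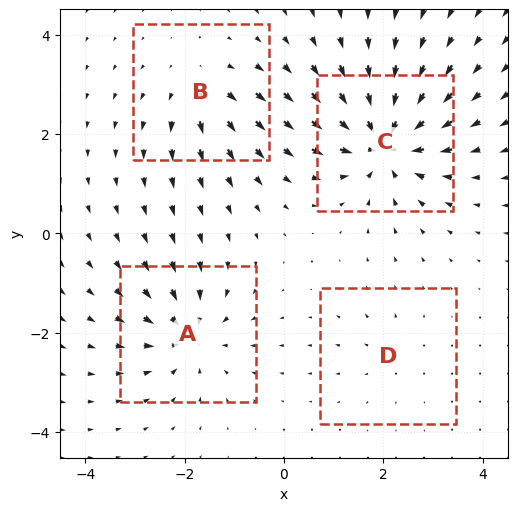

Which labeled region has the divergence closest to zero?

D

Divergence at each region's feature centre — A: about -5, B: about +4, C: about -8, D: about +2. Region D is closest to zero.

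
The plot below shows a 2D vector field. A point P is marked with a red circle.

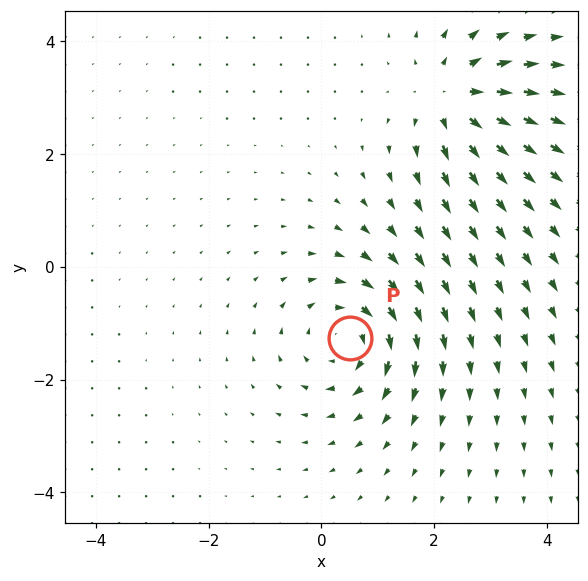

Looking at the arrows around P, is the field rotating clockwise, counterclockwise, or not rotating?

Near P at (0.5, -1.3) the arrows circulate clockwise. The curl (z-component) there is about -4; negative curl means clockwise rotation.

clockwise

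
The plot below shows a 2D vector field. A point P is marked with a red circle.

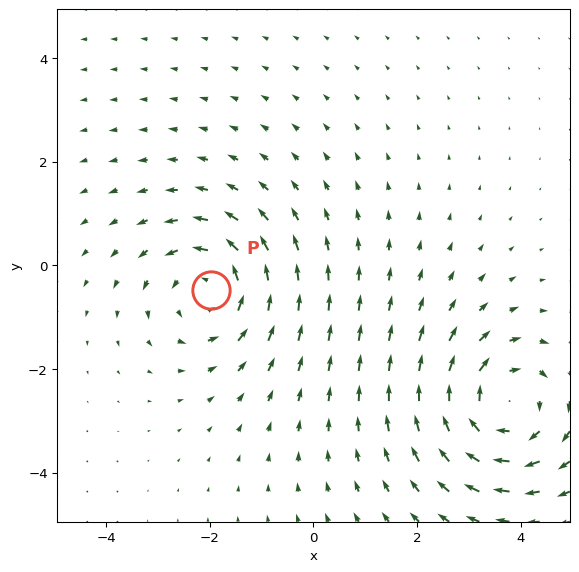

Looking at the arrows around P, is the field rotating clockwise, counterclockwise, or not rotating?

counterclockwise

Near P at (-2.0, -0.5) the arrows circulate counterclockwise. The curl (z-component) there is about +4; positive curl means counterclockwise rotation.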